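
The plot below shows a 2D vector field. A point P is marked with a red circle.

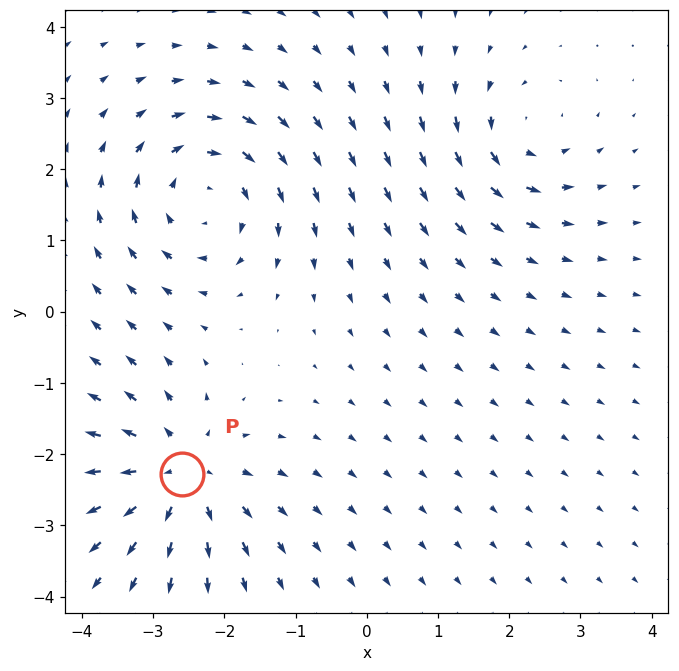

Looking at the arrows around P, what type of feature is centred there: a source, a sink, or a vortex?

source

At P (-2.6, -2.3) the arrows spread outward. Divergence about +5, curl ≈0 — positive divergence with near-zero curl is a source.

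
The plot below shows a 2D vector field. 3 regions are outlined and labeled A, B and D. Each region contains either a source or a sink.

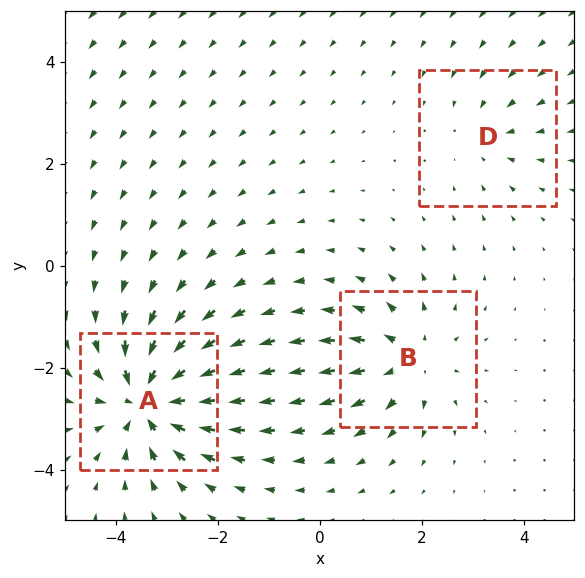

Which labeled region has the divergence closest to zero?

D

Divergence at each region's feature centre — A: about -5, B: about +3, D: about -2. Region D is closest to zero.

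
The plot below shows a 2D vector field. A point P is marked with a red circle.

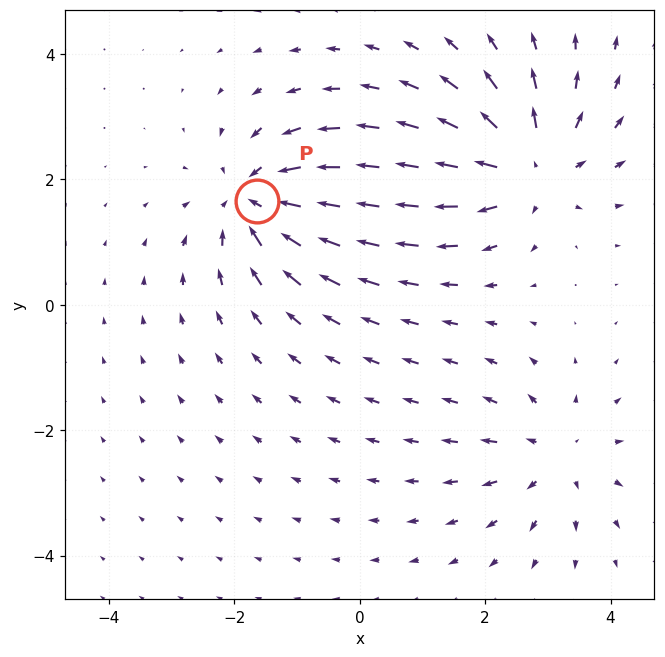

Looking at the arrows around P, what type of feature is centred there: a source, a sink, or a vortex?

sink

At P (-1.6, 1.7) the arrows converge inward. Divergence about -6, curl ≈0 — negative divergence with near-zero curl is a sink.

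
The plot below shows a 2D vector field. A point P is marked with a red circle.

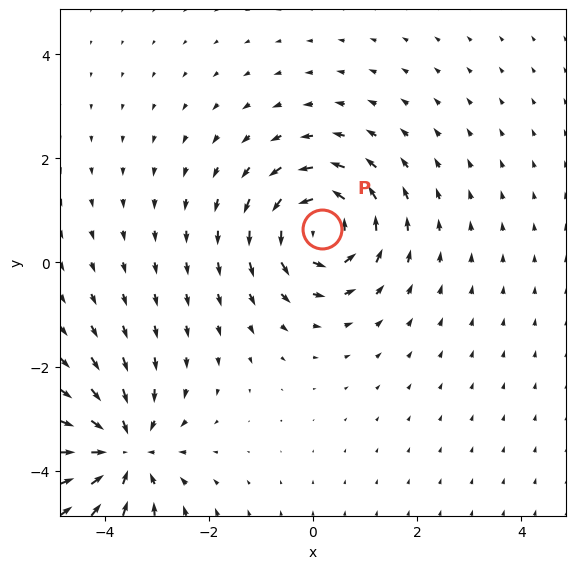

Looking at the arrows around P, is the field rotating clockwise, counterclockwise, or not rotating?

Near P at (0.2, 0.6) the arrows circulate counterclockwise. The curl (z-component) there is about +5; positive curl means counterclockwise rotation.

counterclockwise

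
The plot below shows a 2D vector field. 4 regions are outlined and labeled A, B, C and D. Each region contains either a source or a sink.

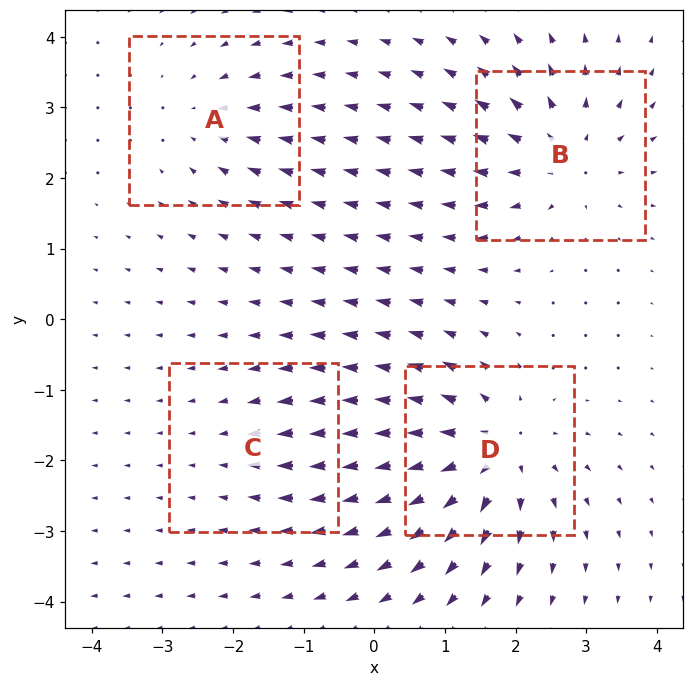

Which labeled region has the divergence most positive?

D

Divergence at each region's feature centre — A: about -3, B: about +5, C: about -2, D: about +7. Region D is most positive.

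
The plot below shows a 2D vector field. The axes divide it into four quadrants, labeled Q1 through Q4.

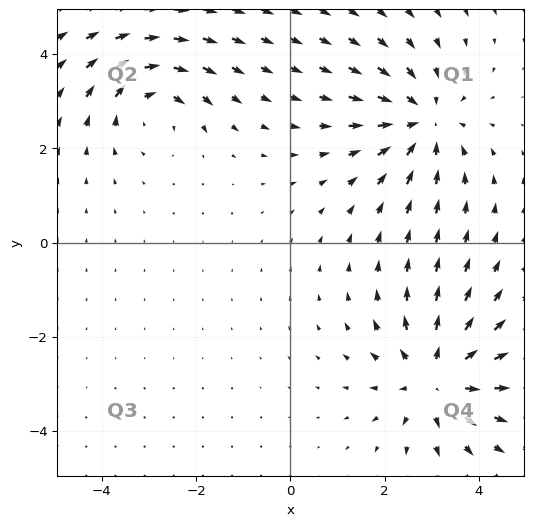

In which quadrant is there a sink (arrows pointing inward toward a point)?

The sink sits at approximately (2.8, 2.6), which lies in quadrant Q1. The divergence there is about -4, negative as expected for a sink.

Q1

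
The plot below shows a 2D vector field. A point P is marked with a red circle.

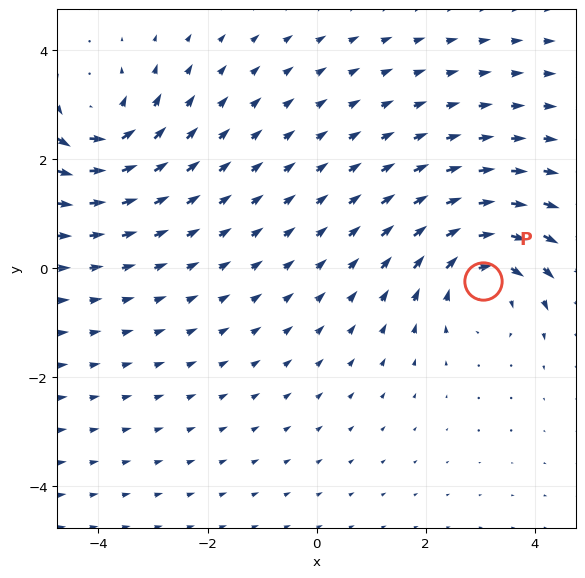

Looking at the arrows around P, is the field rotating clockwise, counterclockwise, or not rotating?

clockwise

Near P at (3.1, -0.2) the arrows circulate clockwise. The curl (z-component) there is about -4; negative curl means clockwise rotation.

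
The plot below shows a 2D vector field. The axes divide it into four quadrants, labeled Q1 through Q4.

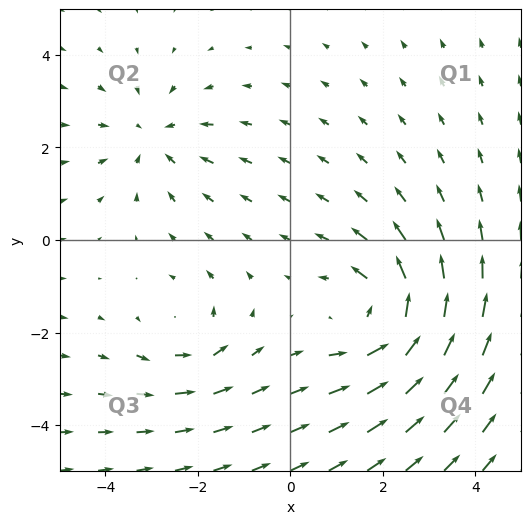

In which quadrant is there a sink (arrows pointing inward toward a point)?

Q2

The sink sits at approximately (-3.0, 2.2), which lies in quadrant Q2. The divergence there is about -3, negative as expected for a sink.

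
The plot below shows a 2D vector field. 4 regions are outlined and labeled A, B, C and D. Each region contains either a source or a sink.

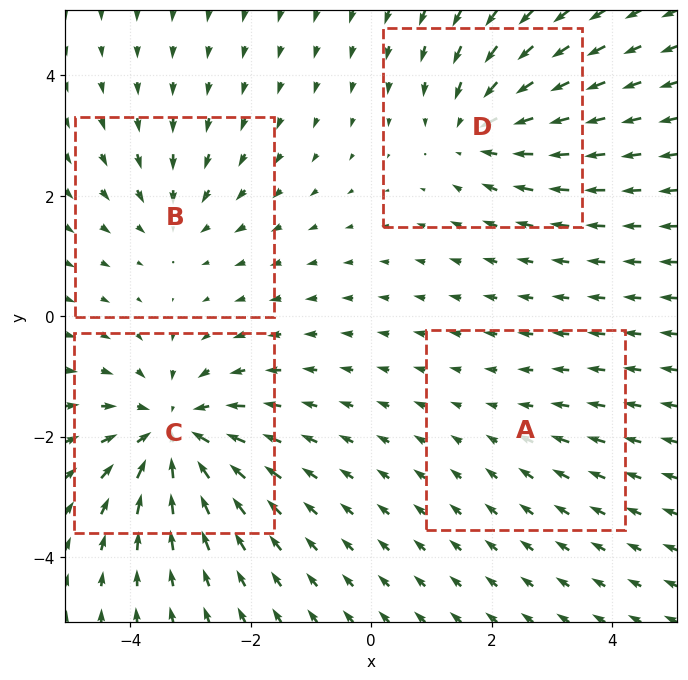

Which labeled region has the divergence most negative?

C

Divergence at each region's feature centre — A: about -2, B: about -3, C: about -7, D: about -5. Region C is most negative.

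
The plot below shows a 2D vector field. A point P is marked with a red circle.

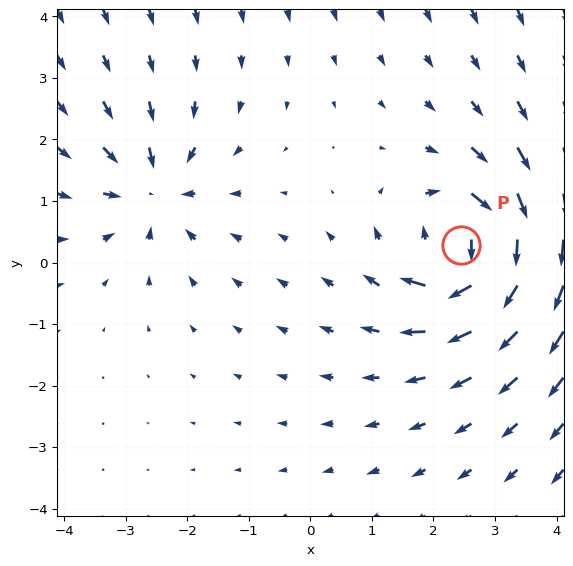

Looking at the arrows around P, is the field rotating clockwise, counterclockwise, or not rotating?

clockwise

Near P at (2.5, 0.3) the arrows circulate clockwise. The curl (z-component) there is about -6; negative curl means clockwise rotation.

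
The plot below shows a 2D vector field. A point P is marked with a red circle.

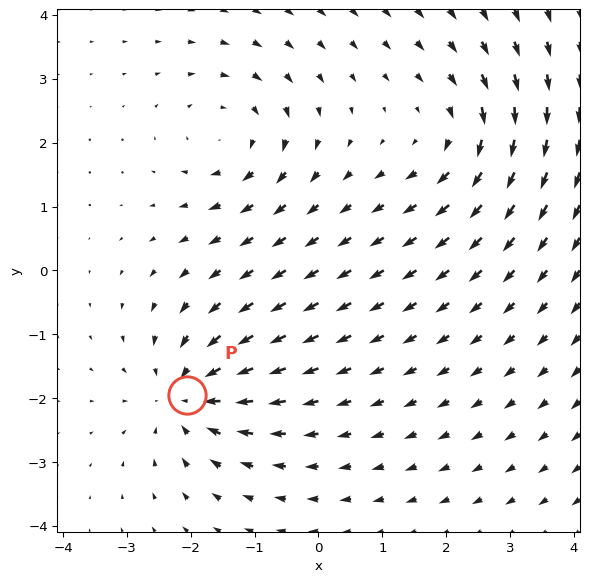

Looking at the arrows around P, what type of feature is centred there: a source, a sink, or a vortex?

sink

At P (-2.1, -2.0) the arrows converge inward. Divergence about -4, curl ≈0 — negative divergence with near-zero curl is a sink.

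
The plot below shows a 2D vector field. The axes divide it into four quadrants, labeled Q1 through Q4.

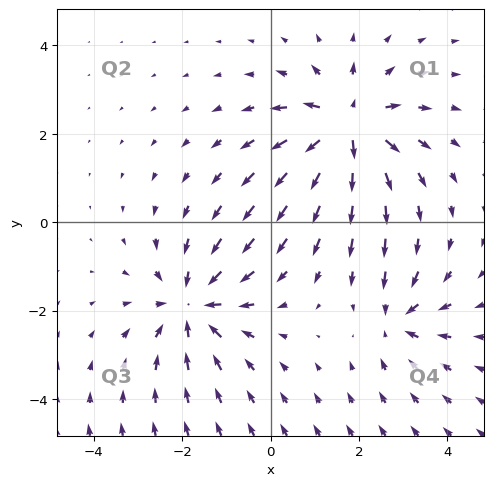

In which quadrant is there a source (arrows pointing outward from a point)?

The source sits at approximately (1.8, 2.2), which lies in quadrant Q1. The divergence there is about +5, positive as expected for a source.

Q1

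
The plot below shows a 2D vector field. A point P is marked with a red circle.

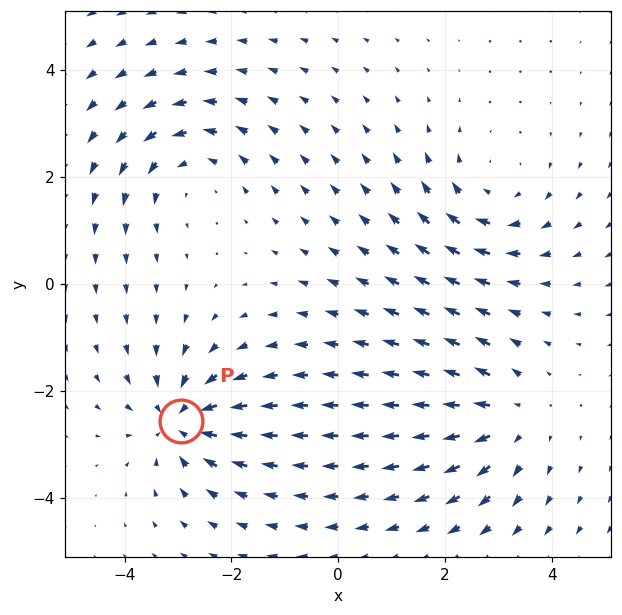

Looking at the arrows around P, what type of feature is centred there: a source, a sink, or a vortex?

sink

At P (-2.9, -2.6) the arrows converge inward. Divergence about -6, curl ≈0 — negative divergence with near-zero curl is a sink.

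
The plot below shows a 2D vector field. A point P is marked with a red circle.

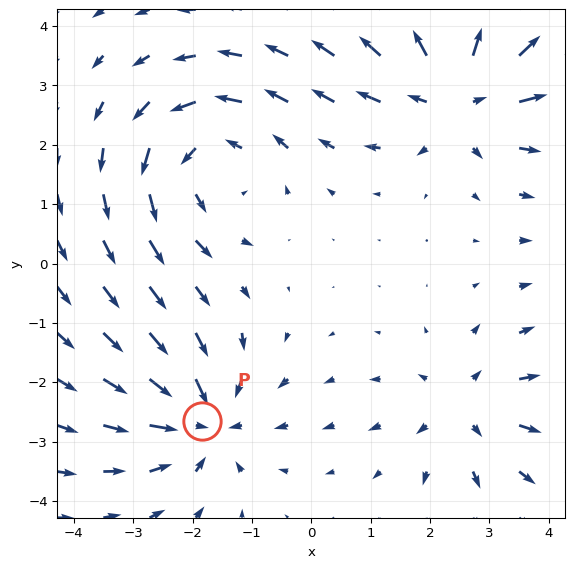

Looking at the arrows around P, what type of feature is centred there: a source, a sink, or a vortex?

At P (-1.8, -2.7) the arrows converge inward. Divergence about -5, curl ≈0 — negative divergence with near-zero curl is a sink.

sink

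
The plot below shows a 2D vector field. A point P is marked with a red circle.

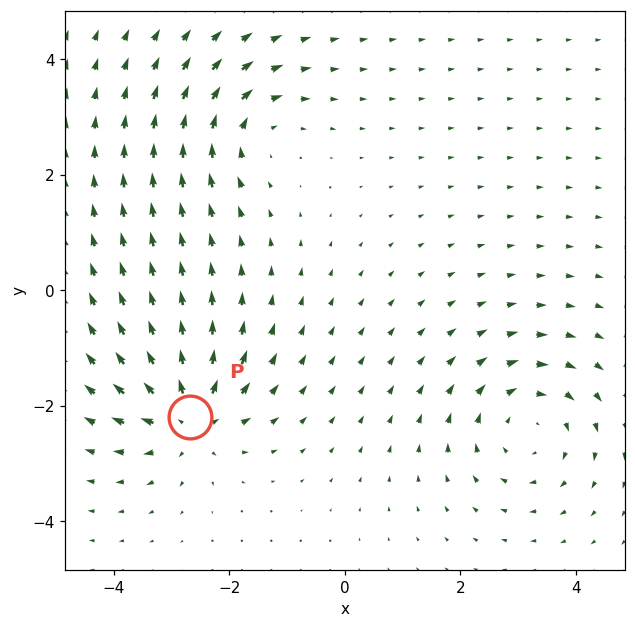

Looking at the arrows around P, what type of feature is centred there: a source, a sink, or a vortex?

At P (-2.7, -2.2) the arrows spread outward. Divergence about +5, curl ≈0 — positive divergence with near-zero curl is a source.

source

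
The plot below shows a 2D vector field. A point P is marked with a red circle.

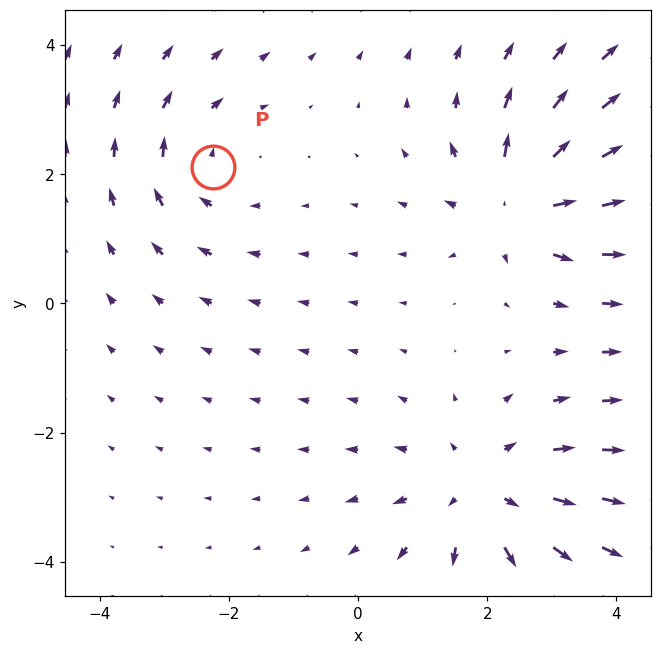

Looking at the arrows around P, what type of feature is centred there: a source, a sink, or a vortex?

At P (-2.2, 2.1) the arrows circulate clockwise. Divergence ≈0, curl about -3 — near-zero divergence with nonzero curl is a vortex.

vortex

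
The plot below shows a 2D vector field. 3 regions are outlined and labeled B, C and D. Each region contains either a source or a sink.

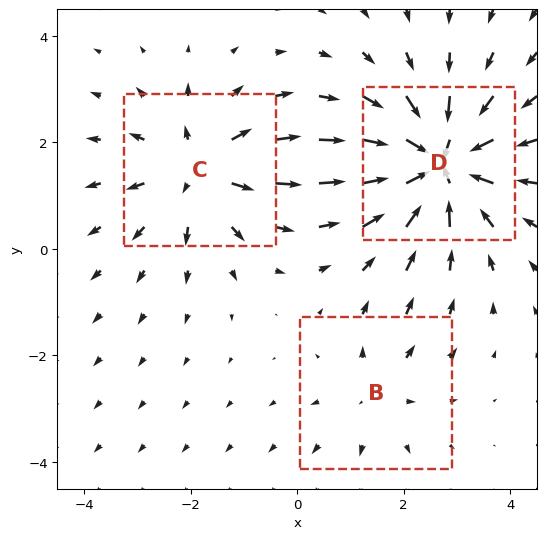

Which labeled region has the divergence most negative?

Divergence at each region's feature centre — B: about +2, C: about +4, D: about -5. Region D is most negative.

D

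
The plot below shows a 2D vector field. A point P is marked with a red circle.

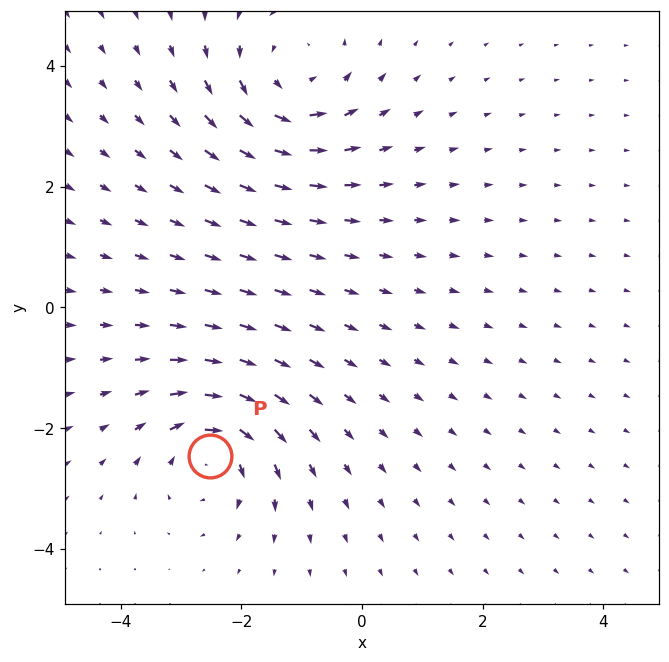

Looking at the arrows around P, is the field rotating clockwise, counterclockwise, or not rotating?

clockwise

Near P at (-2.5, -2.5) the arrows circulate clockwise. The curl (z-component) there is about -5; negative curl means clockwise rotation.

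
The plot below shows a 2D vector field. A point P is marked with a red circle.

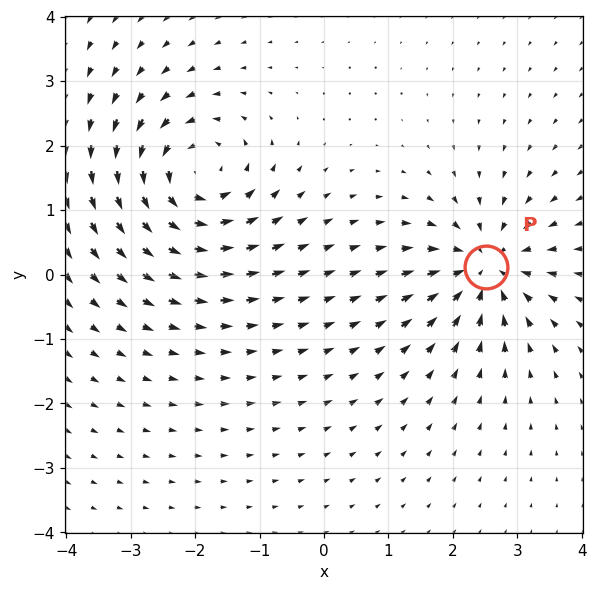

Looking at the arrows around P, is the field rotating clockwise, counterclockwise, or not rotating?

Near P at (2.5, 0.1) the arrows show no circulation. The curl there is ≈0.

not rotating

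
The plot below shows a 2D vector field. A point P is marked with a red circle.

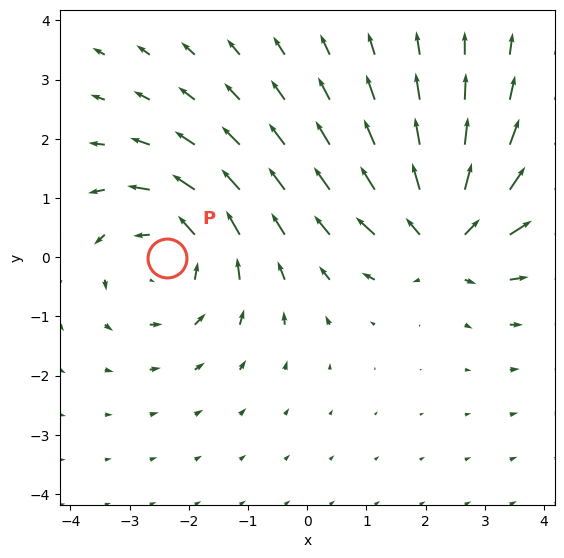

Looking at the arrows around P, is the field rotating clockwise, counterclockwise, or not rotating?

Near P at (-2.4, -0.0) the arrows circulate counterclockwise. The curl (z-component) there is about +4; positive curl means counterclockwise rotation.

counterclockwise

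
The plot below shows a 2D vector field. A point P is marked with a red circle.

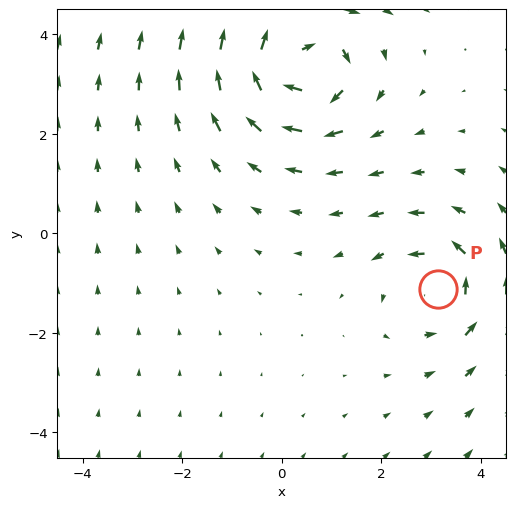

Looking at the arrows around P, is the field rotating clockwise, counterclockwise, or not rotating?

Near P at (3.1, -1.1) the arrows circulate counterclockwise. The curl (z-component) there is about +3; positive curl means counterclockwise rotation.

counterclockwise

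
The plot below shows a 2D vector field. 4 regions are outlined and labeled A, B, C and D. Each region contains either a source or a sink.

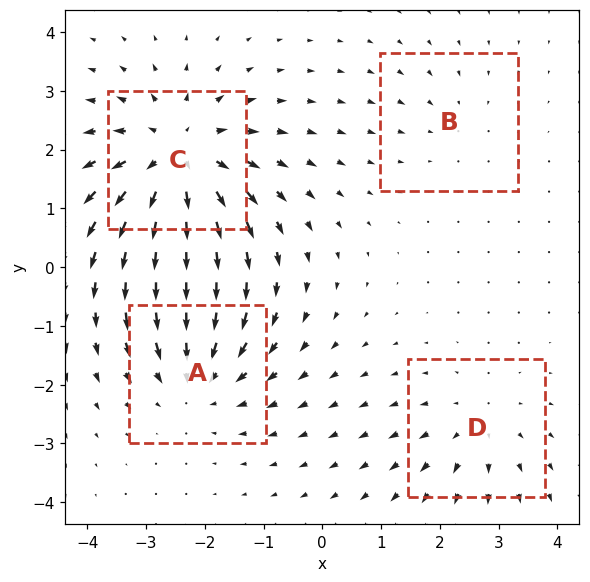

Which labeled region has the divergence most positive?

Divergence at each region's feature centre — A: about -4, B: about -2, C: about +6, D: about +3. Region C is most positive.

C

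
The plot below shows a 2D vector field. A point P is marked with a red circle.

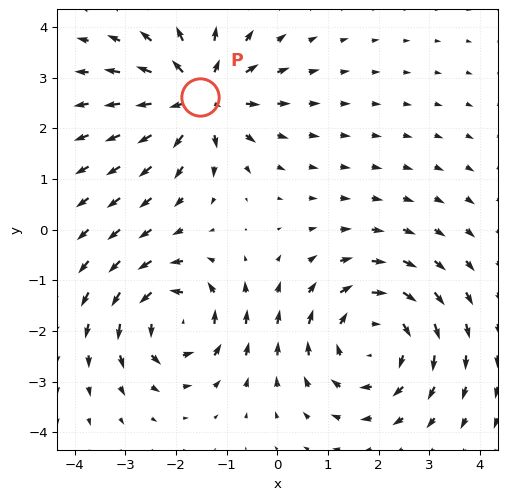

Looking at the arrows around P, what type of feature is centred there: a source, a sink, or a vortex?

At P (-1.5, 2.6) the arrows spread outward. Divergence about +5, curl ≈0 — positive divergence with near-zero curl is a source.

source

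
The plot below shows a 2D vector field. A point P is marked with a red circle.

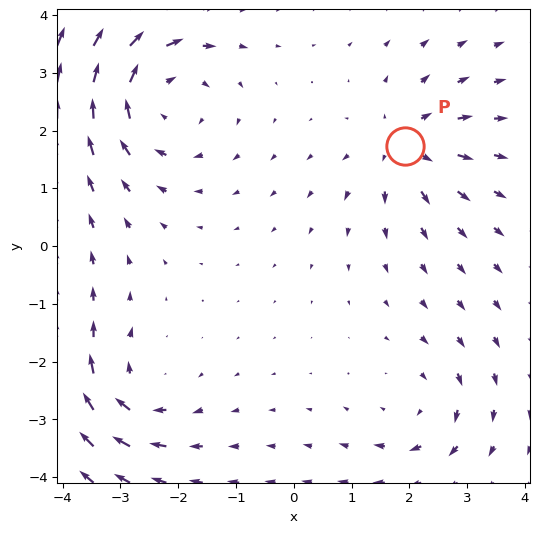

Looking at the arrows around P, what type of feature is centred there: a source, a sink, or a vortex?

source

At P (1.9, 1.7) the arrows spread outward. Divergence about +4, curl ≈0 — positive divergence with near-zero curl is a source.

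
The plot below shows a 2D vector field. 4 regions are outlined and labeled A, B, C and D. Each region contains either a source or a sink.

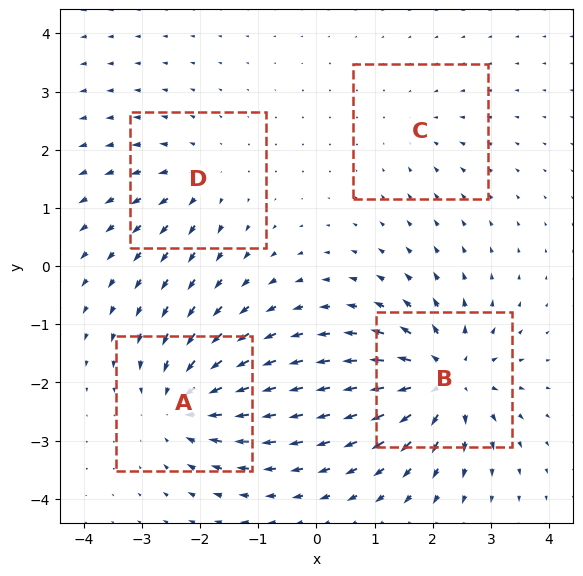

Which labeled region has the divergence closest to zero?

Divergence at each region's feature centre — A: about -6, B: about +7, C: about -2, D: about +4. Region C is closest to zero.

C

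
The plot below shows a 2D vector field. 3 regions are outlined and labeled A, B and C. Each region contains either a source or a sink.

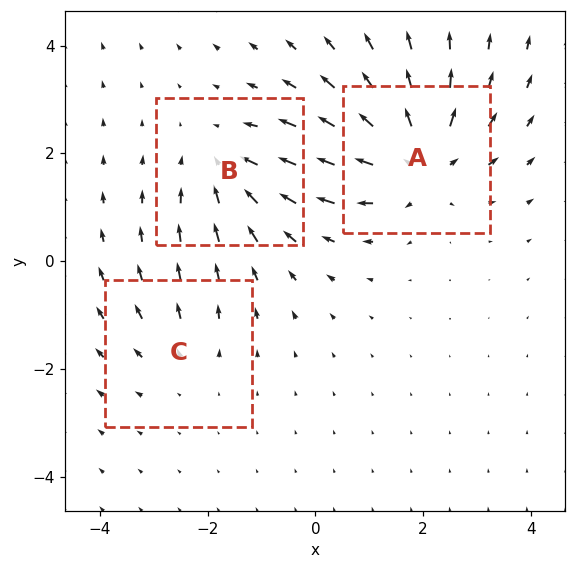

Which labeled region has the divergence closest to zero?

Divergence at each region's feature centre — A: about +4, B: about -3, C: about +2. Region C is closest to zero.

C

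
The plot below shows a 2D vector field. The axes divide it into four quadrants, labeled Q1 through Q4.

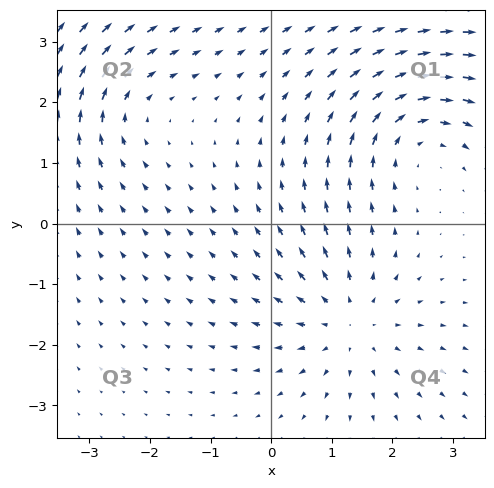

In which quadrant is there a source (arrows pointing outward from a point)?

The source sits at approximately (1.3, -1.6), which lies in quadrant Q4. The divergence there is about +4, positive as expected for a source.

Q4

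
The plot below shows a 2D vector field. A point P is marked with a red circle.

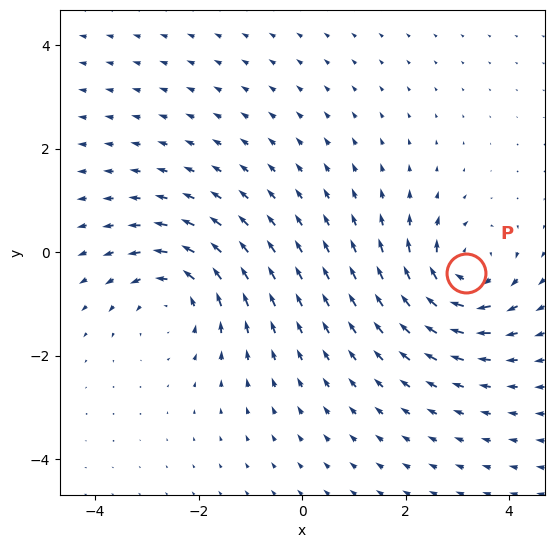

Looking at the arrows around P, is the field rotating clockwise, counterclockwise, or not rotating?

clockwise

Near P at (3.2, -0.4) the arrows circulate clockwise. The curl (z-component) there is about -5; negative curl means clockwise rotation.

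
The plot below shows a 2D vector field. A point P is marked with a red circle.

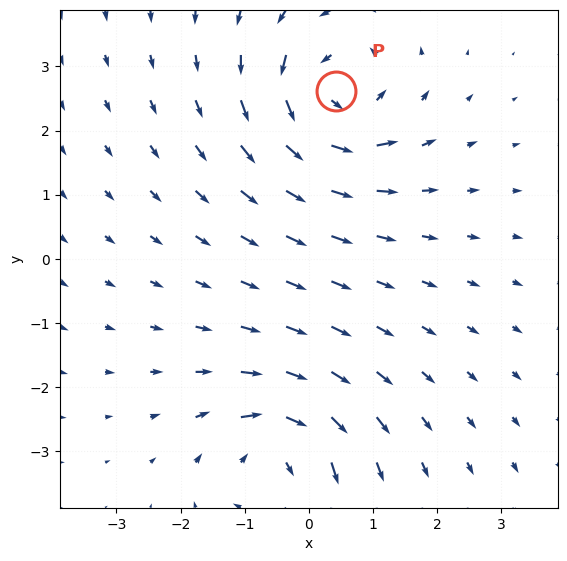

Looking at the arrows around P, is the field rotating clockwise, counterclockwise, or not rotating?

counterclockwise

Near P at (0.4, 2.6) the arrows circulate counterclockwise. The curl (z-component) there is about +5; positive curl means counterclockwise rotation.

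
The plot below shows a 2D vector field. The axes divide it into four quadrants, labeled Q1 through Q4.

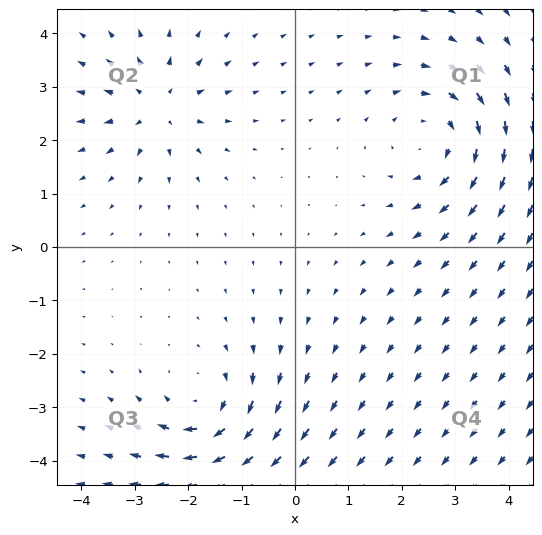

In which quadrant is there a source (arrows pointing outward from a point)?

Q2

The source sits at approximately (-2.6, 2.7), which lies in quadrant Q2. The divergence there is about +4, positive as expected for a source.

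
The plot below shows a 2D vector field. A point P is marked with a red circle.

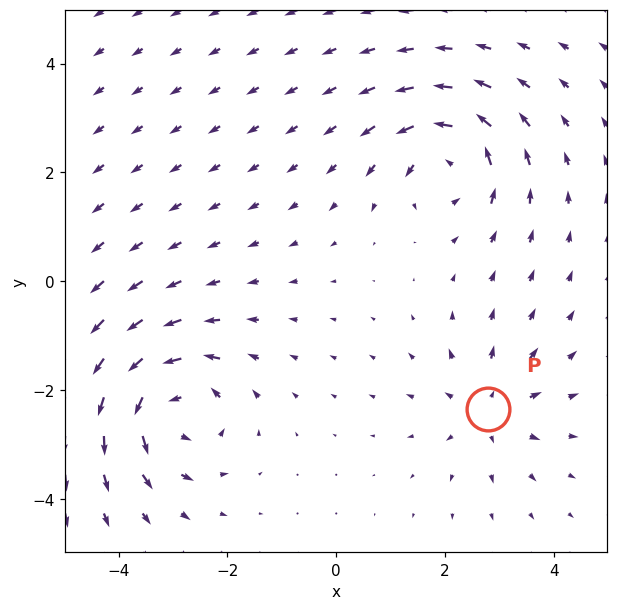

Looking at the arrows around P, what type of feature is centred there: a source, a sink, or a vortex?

At P (2.8, -2.3) the arrows spread outward. Divergence about +4, curl ≈0 — positive divergence with near-zero curl is a source.

source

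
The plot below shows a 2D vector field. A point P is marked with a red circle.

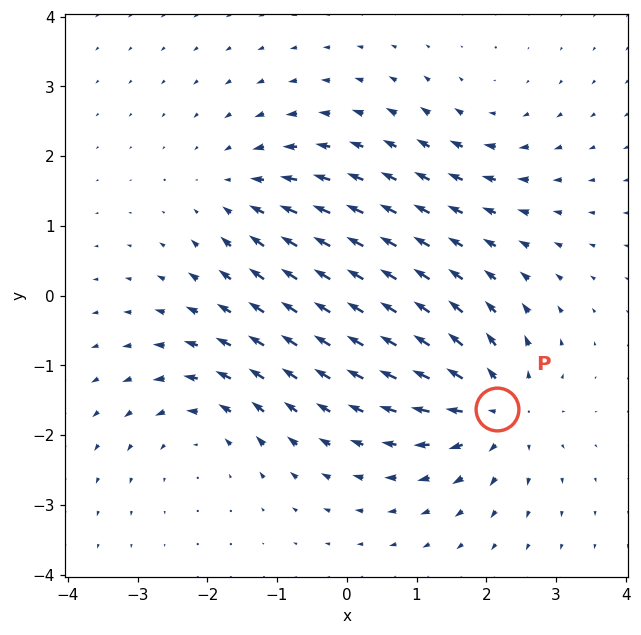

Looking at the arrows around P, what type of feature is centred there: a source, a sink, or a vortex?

At P (2.2, -1.6) the arrows spread outward. Divergence about +6, curl ≈0 — positive divergence with near-zero curl is a source.

source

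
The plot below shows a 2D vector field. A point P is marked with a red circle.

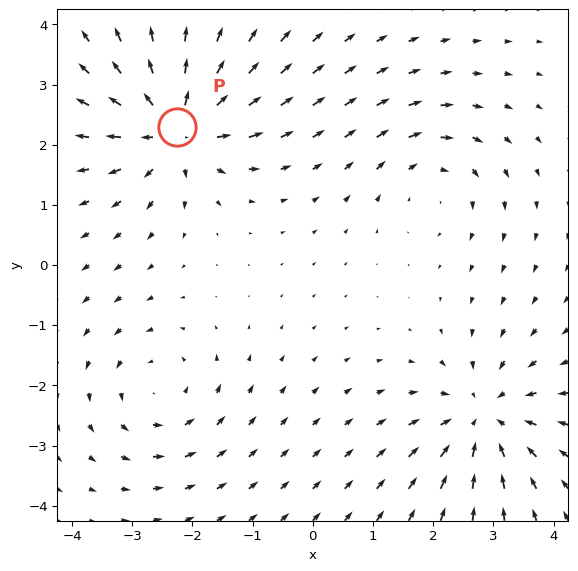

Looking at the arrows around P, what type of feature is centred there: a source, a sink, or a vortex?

source

At P (-2.3, 2.3) the arrows spread outward. Divergence about +6, curl ≈0 — positive divergence with near-zero curl is a source.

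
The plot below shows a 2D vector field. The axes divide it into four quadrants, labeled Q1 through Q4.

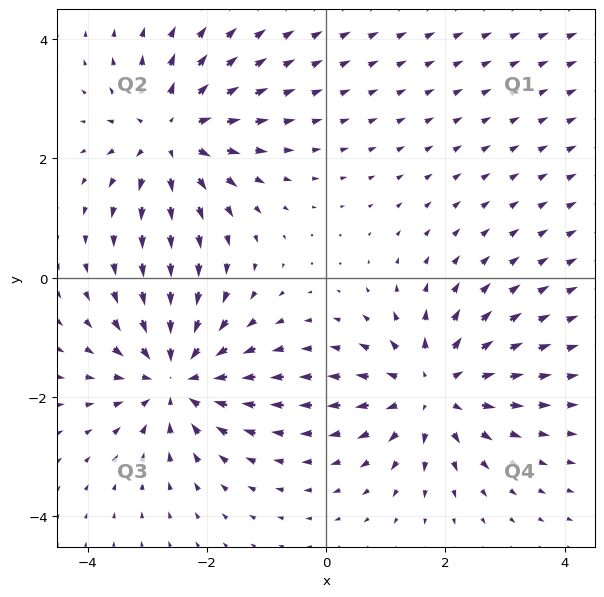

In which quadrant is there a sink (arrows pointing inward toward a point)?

Q3

The sink sits at approximately (-2.5, -1.7), which lies in quadrant Q3. The divergence there is about -4, negative as expected for a sink.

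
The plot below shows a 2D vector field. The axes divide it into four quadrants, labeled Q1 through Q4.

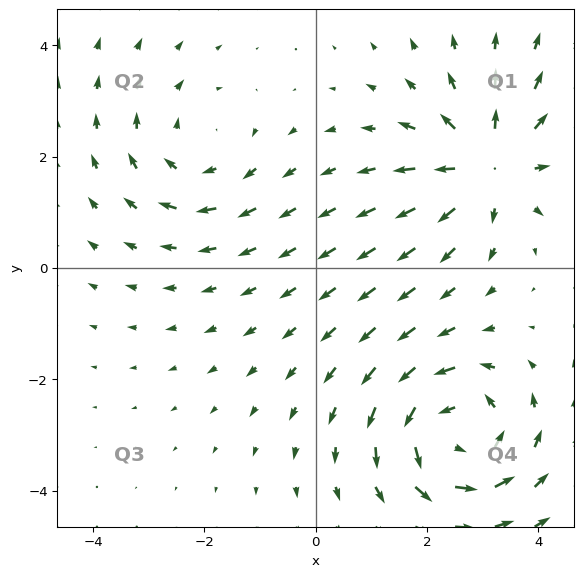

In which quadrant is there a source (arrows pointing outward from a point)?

The source sits at approximately (3.1, 1.8), which lies in quadrant Q1. The divergence there is about +3, positive as expected for a source.

Q1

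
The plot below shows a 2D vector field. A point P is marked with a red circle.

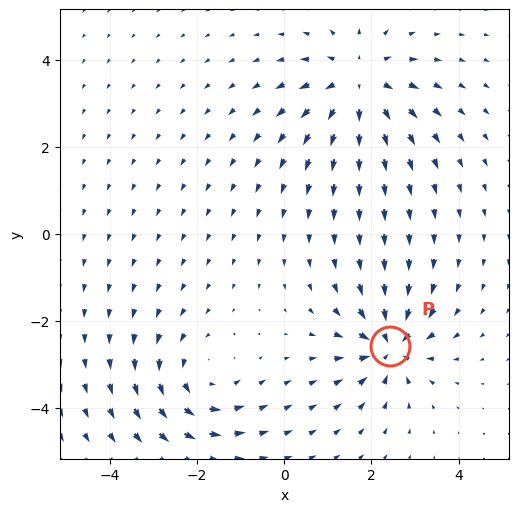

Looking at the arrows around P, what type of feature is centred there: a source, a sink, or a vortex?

sink

At P (2.4, -2.6) the arrows converge inward. Divergence about -6, curl ≈0 — negative divergence with near-zero curl is a sink.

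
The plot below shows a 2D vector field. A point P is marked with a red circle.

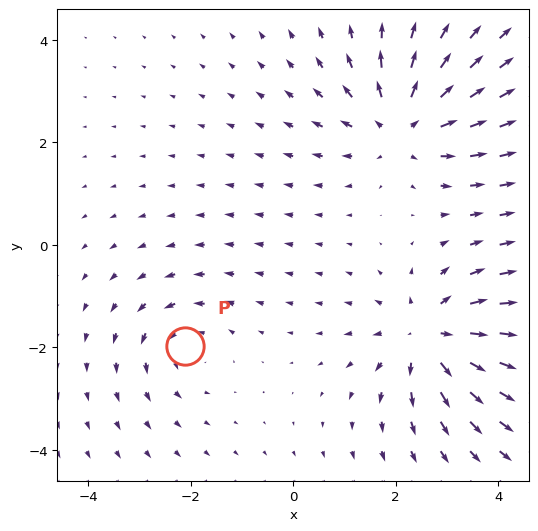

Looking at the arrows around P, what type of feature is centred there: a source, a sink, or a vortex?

vortex

At P (-2.1, -2.0) the arrows circulate counterclockwise. Divergence ≈0, curl about +3 — near-zero divergence with nonzero curl is a vortex.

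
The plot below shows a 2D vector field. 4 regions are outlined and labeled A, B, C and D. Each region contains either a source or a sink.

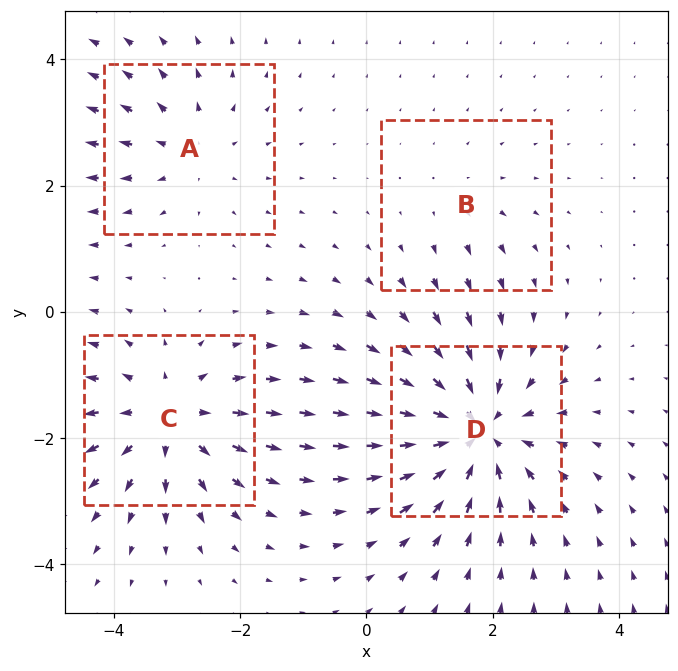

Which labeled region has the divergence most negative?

Divergence at each region's feature centre — A: about +3, B: about +2, C: about +5, D: about -7. Region D is most negative.

D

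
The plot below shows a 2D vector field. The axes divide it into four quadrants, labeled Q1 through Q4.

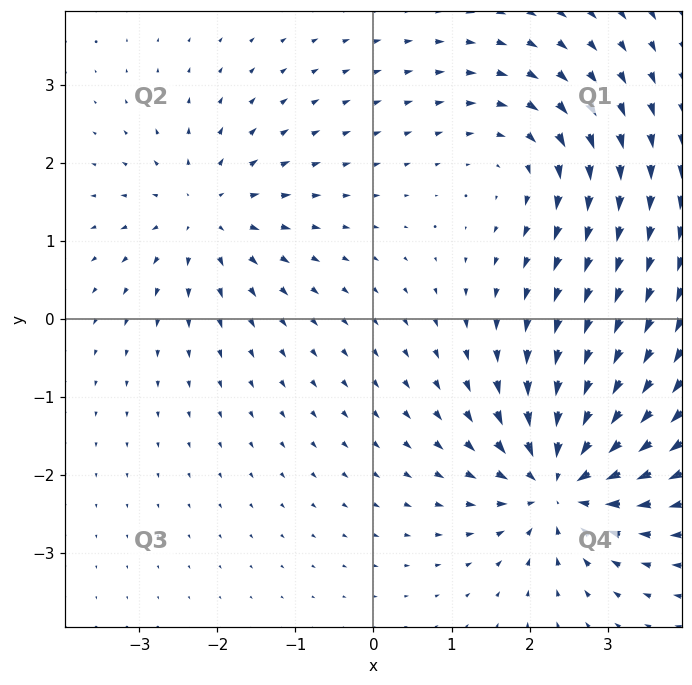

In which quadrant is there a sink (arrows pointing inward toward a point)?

The sink sits at approximately (2.4, -2.1), which lies in quadrant Q4. The divergence there is about -7, negative as expected for a sink.

Q4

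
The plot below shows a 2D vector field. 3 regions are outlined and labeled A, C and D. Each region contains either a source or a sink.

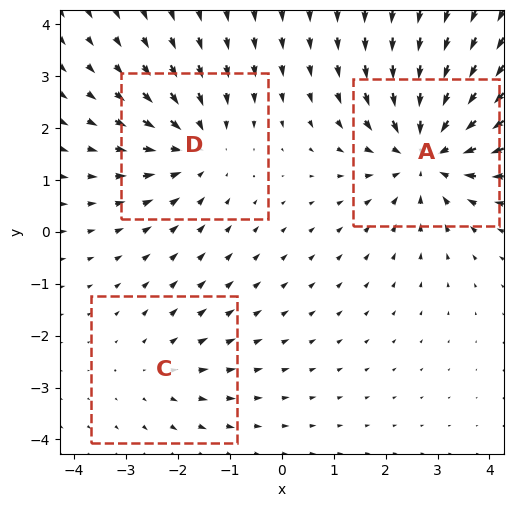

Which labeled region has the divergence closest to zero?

Divergence at each region's feature centre — A: about -4, C: about +2, D: about -3. Region C is closest to zero.

C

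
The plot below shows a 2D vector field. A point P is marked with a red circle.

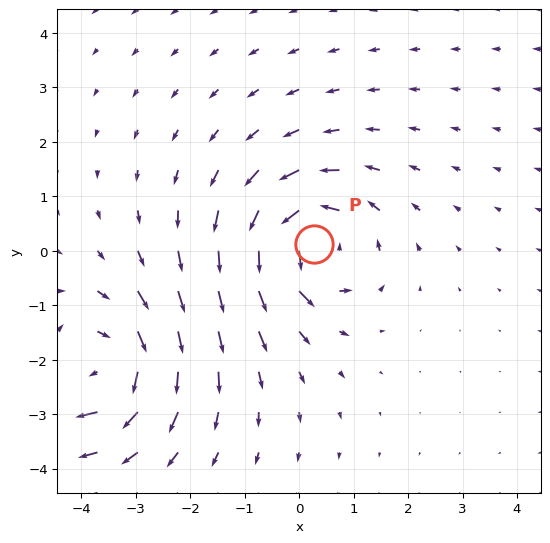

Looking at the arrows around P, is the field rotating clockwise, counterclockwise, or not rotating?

Near P at (0.3, 0.1) the arrows circulate counterclockwise. The curl (z-component) there is about +5; positive curl means counterclockwise rotation.

counterclockwise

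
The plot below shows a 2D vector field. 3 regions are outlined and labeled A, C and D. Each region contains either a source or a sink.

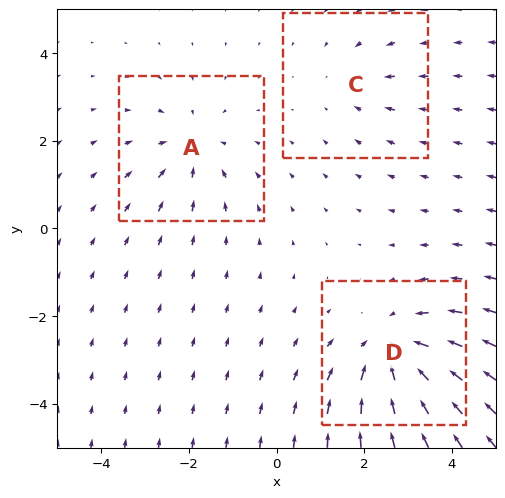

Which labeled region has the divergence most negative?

D

Divergence at each region's feature centre — A: about -3, C: about -2, D: about -4. Region D is most negative.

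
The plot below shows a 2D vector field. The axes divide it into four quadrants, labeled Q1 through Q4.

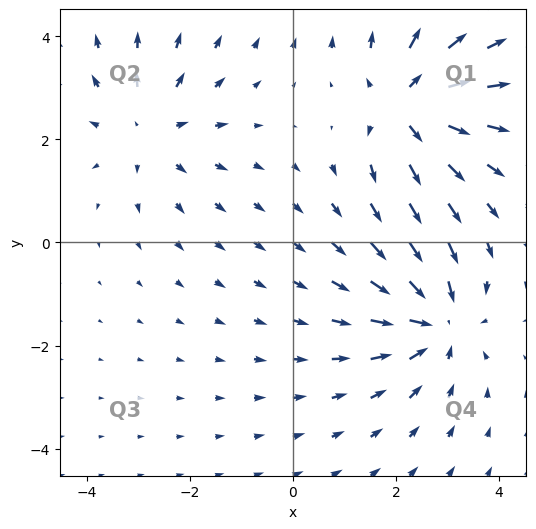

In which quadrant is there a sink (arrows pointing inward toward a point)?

Q4

The sink sits at approximately (2.8, -1.6), which lies in quadrant Q4. The divergence there is about -5, negative as expected for a sink.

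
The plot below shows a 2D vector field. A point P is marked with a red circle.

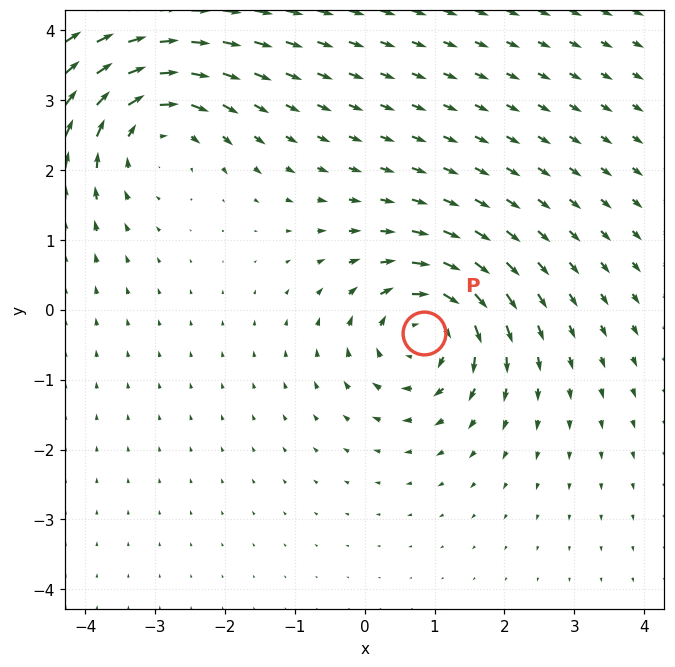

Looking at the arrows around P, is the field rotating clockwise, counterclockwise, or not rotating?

Near P at (0.8, -0.3) the arrows circulate clockwise. The curl (z-component) there is about -5; negative curl means clockwise rotation.

clockwise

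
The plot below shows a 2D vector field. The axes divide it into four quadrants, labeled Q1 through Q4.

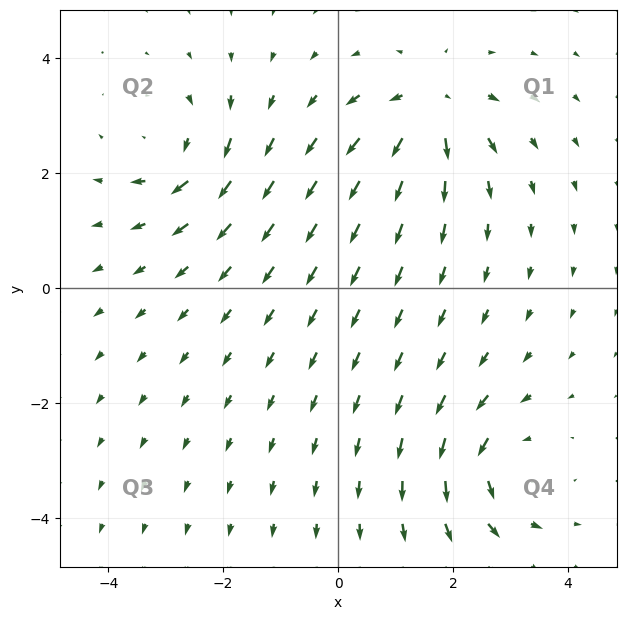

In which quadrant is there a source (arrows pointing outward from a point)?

Q1

The source sits at approximately (1.6, 3.1), which lies in quadrant Q1. The divergence there is about +6, positive as expected for a source.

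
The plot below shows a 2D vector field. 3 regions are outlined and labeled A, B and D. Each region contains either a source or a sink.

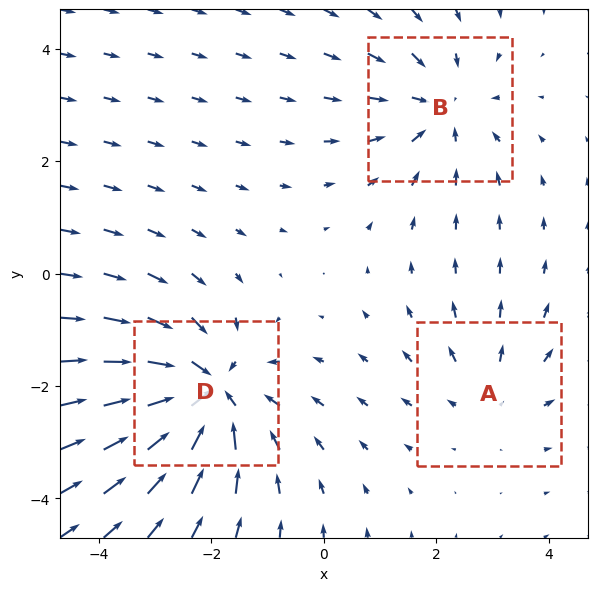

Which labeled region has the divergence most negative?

D

Divergence at each region's feature centre — A: about +2, B: about -3, D: about -5. Region D is most negative.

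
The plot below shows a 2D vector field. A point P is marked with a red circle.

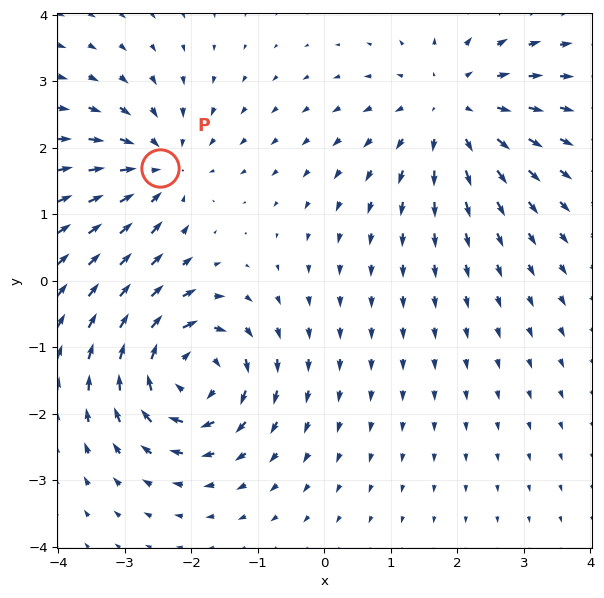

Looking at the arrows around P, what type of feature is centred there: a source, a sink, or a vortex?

At P (-2.5, 1.7) the arrows converge inward. Divergence about -4, curl ≈0 — negative divergence with near-zero curl is a sink.

sink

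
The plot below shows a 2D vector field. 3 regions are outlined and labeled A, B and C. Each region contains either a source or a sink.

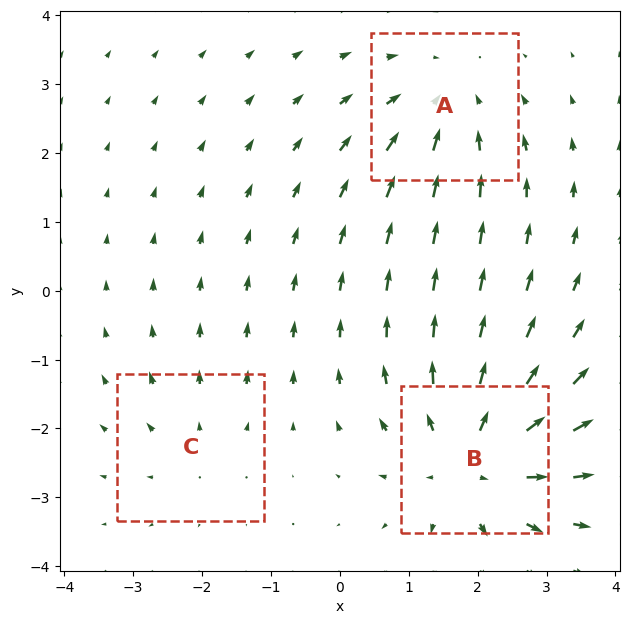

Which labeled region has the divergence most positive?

B

Divergence at each region's feature centre — A: about -3, B: about +4, C: about +2. Region B is most positive.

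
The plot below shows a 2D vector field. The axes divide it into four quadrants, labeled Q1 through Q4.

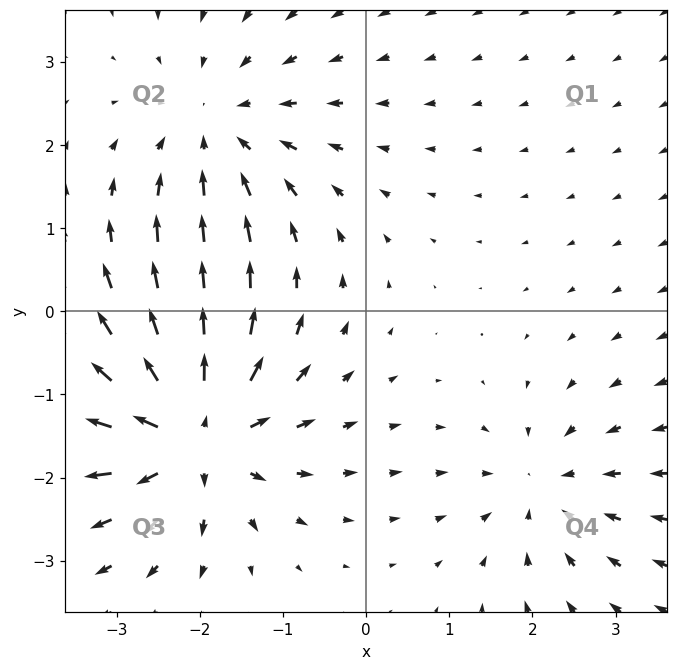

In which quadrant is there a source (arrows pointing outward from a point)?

Q3

The source sits at approximately (-2.1, -1.5), which lies in quadrant Q3. The divergence there is about +6, positive as expected for a source.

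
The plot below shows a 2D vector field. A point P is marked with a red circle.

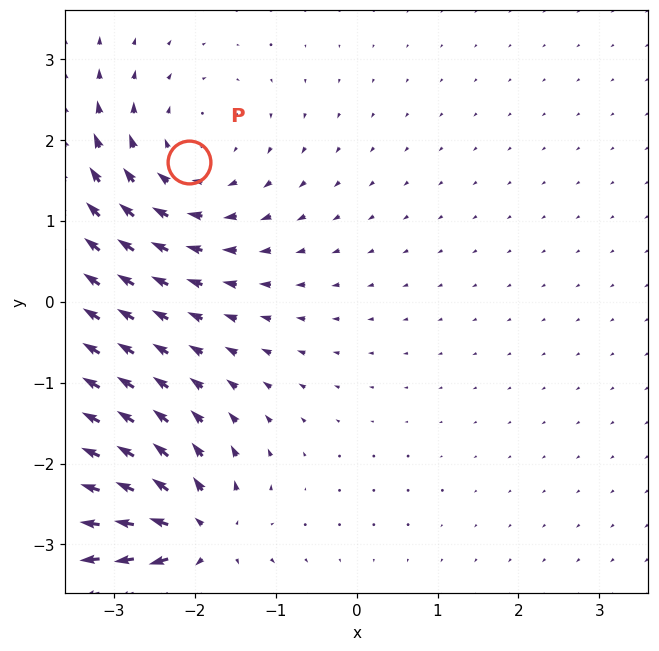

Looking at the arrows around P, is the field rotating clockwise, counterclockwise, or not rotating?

Near P at (-2.1, 1.7) the arrows circulate clockwise. The curl (z-component) there is about -3; negative curl means clockwise rotation.

clockwise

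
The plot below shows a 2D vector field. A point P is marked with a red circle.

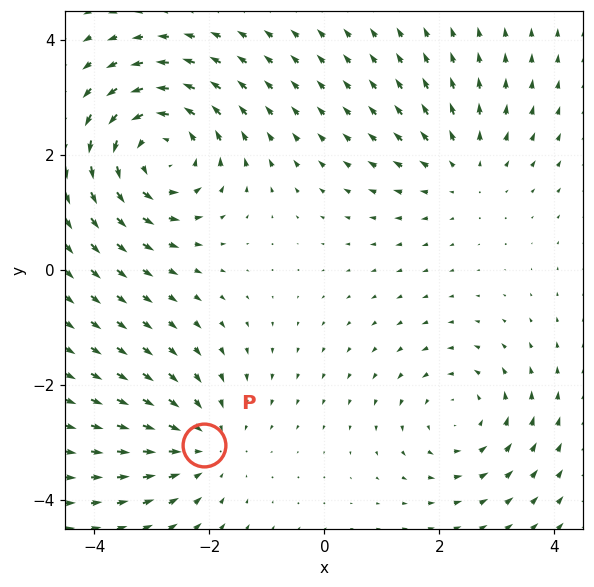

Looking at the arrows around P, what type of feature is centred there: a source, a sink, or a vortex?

At P (-2.1, -3.0) the arrows converge inward. Divergence about -3, curl ≈0 — negative divergence with near-zero curl is a sink.

sink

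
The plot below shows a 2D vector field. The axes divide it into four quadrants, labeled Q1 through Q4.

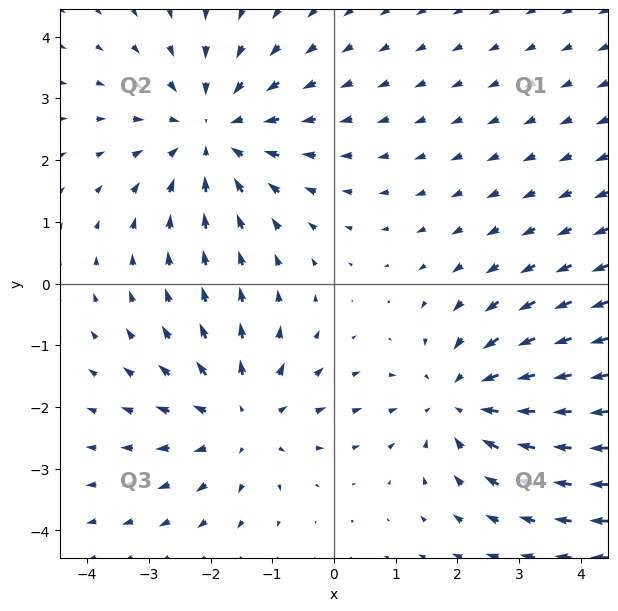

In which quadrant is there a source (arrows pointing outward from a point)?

The source sits at approximately (-1.5, -2.2), which lies in quadrant Q3. The divergence there is about +3, positive as expected for a source.

Q3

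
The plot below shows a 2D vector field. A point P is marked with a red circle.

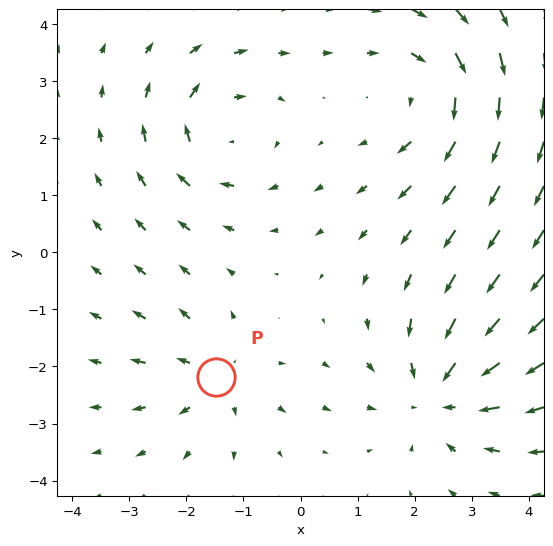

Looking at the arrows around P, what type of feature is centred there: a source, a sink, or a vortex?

At P (-1.5, -2.2) the arrows spread outward. Divergence about +3, curl ≈0 — positive divergence with near-zero curl is a source.

source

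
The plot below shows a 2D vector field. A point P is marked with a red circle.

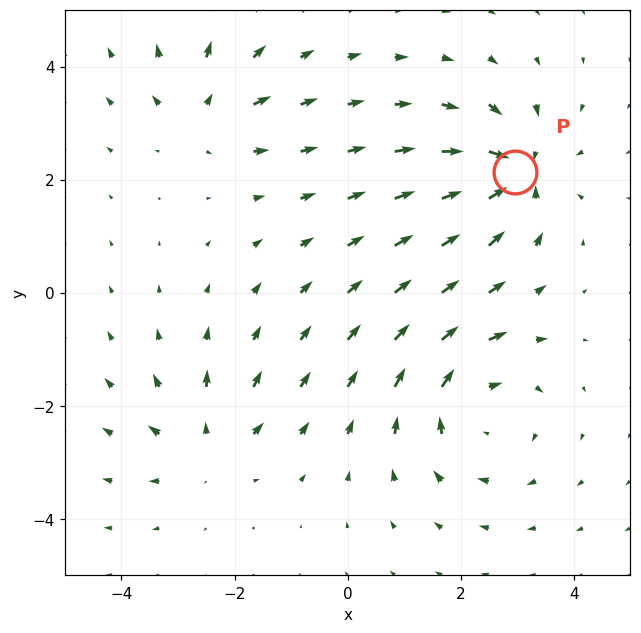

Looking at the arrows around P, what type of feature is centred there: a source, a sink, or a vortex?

At P (3.0, 2.1) the arrows converge inward. Divergence about -6, curl ≈0 — negative divergence with near-zero curl is a sink.

sink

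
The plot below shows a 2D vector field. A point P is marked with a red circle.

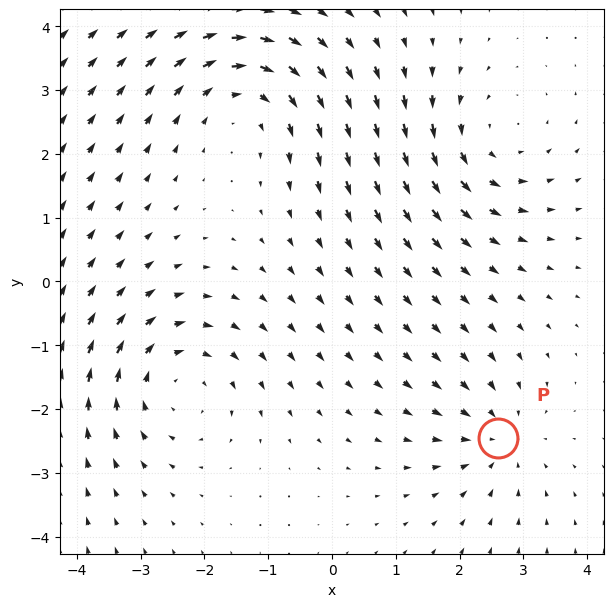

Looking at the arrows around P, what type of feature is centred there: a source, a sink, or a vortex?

At P (2.6, -2.5) the arrows converge inward. Divergence about -3, curl ≈0 — negative divergence with near-zero curl is a sink.

sink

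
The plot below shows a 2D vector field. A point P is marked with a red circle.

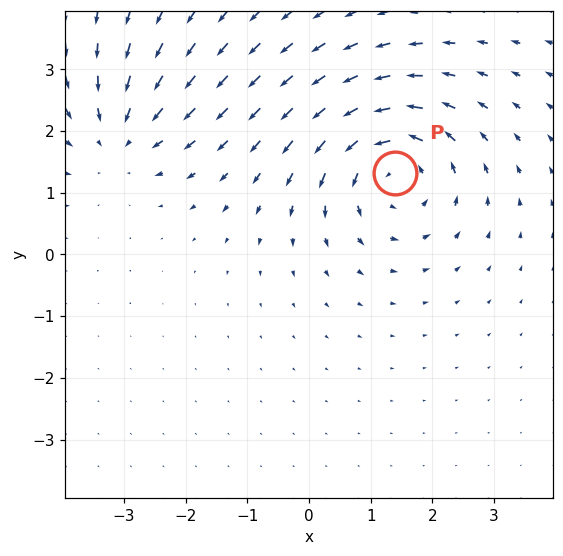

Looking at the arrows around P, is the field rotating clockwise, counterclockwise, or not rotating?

Near P at (1.4, 1.3) the arrows circulate counterclockwise. The curl (z-component) there is about +5; positive curl means counterclockwise rotation.

counterclockwise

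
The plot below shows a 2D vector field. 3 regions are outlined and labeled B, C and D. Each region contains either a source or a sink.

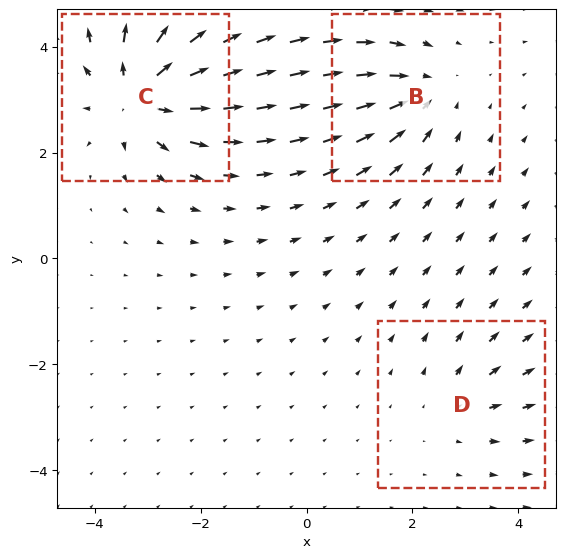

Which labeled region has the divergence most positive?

C

Divergence at each region's feature centre — B: about -3, C: about +6, D: about +2. Region C is most positive.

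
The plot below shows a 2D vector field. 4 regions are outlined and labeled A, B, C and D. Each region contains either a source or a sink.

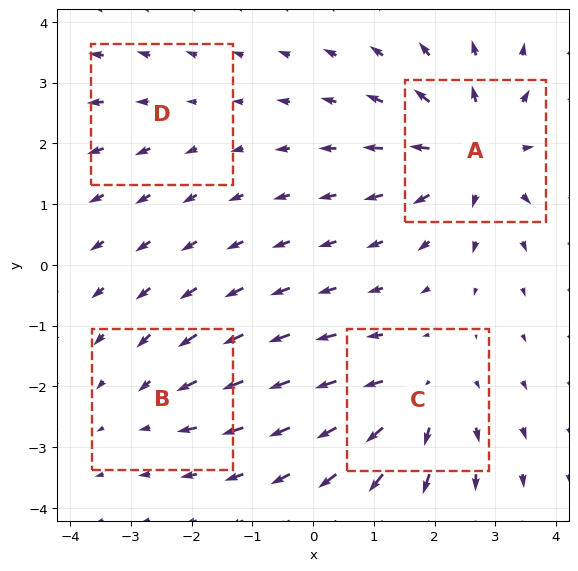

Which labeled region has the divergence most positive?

Divergence at each region's feature centre — A: about +6, B: about -3, C: about +5, D: about +2. Region A is most positive.

A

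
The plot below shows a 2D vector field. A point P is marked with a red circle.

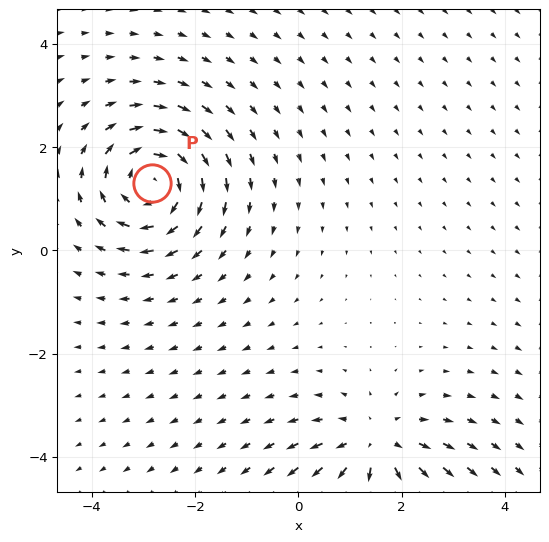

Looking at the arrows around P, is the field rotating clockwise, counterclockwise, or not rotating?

Near P at (-2.8, 1.3) the arrows circulate clockwise. The curl (z-component) there is about -6; negative curl means clockwise rotation.

clockwise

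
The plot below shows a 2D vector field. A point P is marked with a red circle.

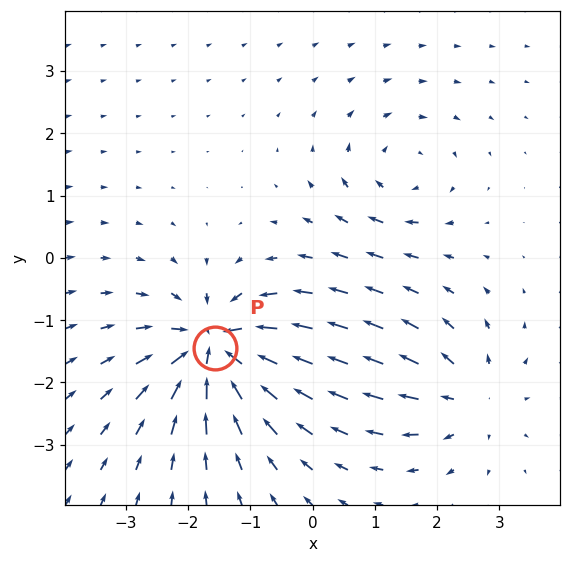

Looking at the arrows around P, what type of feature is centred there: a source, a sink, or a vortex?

sink

At P (-1.6, -1.5) the arrows converge inward. Divergence about -7, curl ≈0 — negative divergence with near-zero curl is a sink.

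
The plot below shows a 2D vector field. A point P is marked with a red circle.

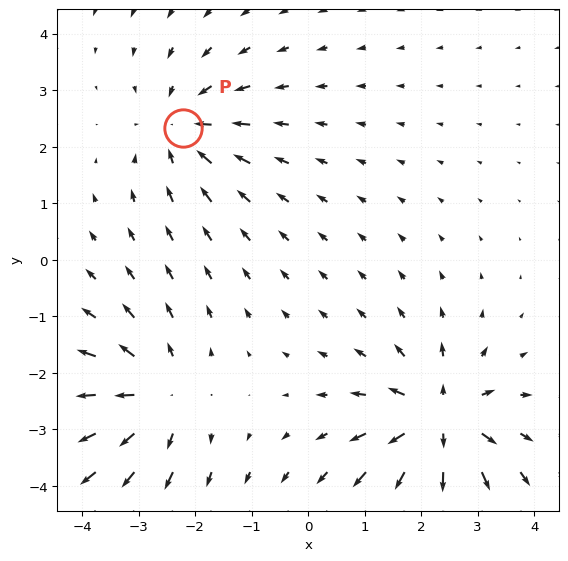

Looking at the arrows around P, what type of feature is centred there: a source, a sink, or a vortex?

sink

At P (-2.2, 2.3) the arrows converge inward. Divergence about -4, curl ≈0 — negative divergence with near-zero curl is a sink.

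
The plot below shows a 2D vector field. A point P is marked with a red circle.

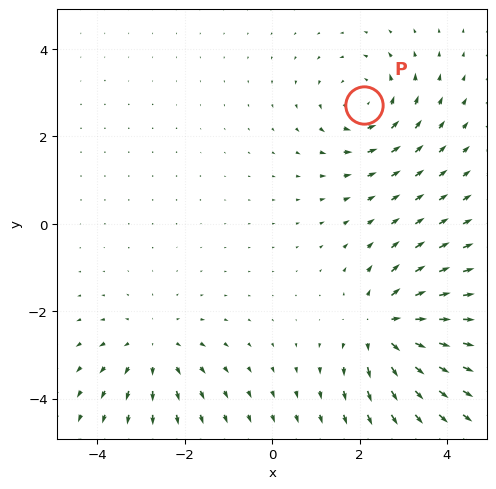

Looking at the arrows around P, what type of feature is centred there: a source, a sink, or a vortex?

At P (2.1, 2.7) the arrows circulate counterclockwise. Divergence ≈0, curl about +3 — near-zero divergence with nonzero curl is a vortex.

vortex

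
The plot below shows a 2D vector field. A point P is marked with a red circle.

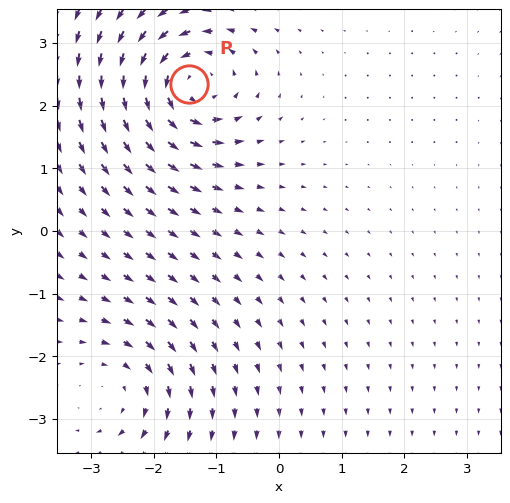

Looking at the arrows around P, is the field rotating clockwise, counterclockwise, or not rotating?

counterclockwise

Near P at (-1.4, 2.3) the arrows circulate counterclockwise. The curl (z-component) there is about +5; positive curl means counterclockwise rotation.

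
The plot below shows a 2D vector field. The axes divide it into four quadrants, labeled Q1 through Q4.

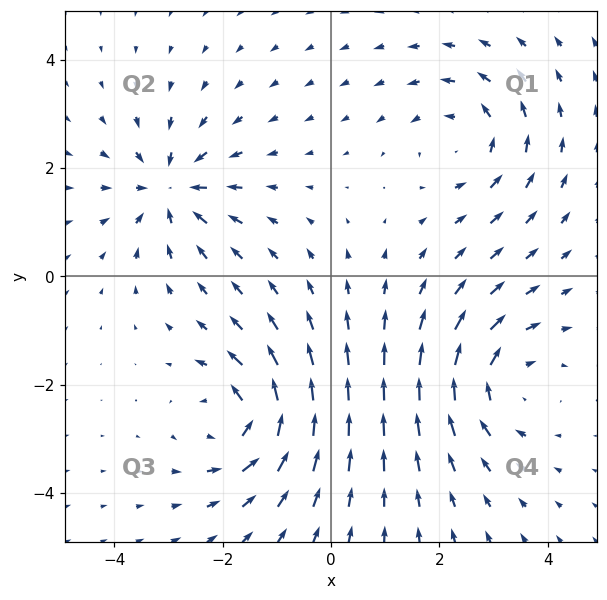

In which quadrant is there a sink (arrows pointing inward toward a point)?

The sink sits at approximately (-3.0, 1.6), which lies in quadrant Q2. The divergence there is about -6, negative as expected for a sink.

Q2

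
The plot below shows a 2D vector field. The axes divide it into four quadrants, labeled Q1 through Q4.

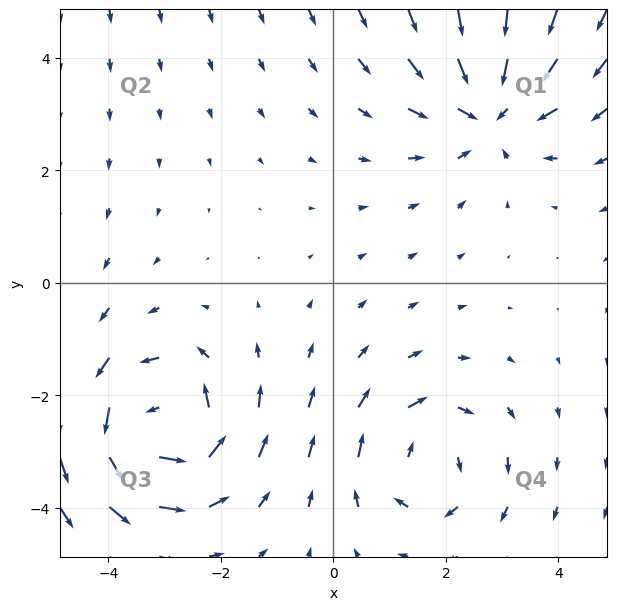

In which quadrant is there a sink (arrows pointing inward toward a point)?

Q1

The sink sits at approximately (2.8, 3.1), which lies in quadrant Q1. The divergence there is about -4, negative as expected for a sink.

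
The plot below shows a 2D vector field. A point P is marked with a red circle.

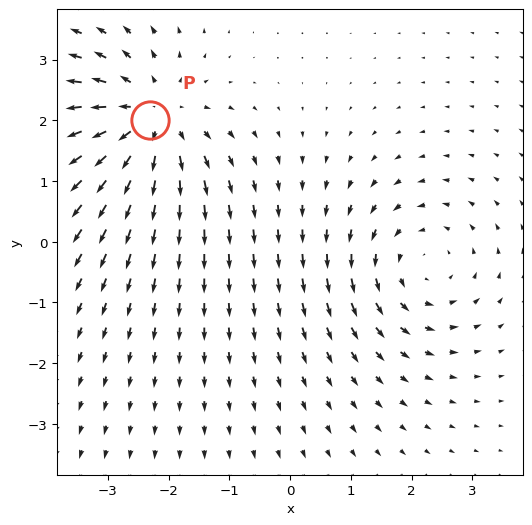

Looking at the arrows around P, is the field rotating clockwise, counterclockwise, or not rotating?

not rotating

Near P at (-2.3, 2.0) the arrows show no circulation. The curl there is ≈0.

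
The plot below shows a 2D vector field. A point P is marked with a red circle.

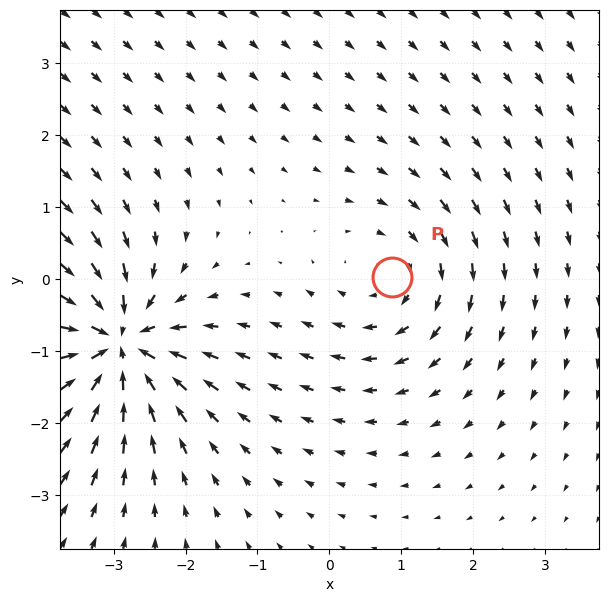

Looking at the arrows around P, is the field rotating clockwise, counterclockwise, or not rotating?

Near P at (0.9, 0.0) the arrows circulate clockwise. The curl (z-component) there is about -2; negative curl means clockwise rotation.

clockwise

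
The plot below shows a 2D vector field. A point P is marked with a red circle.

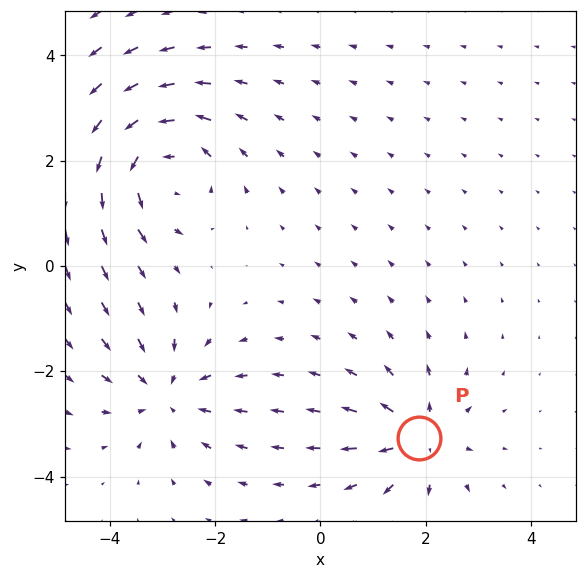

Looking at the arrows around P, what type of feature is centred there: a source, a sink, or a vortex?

source

At P (1.9, -3.3) the arrows spread outward. Divergence about +5, curl ≈0 — positive divergence with near-zero curl is a source.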